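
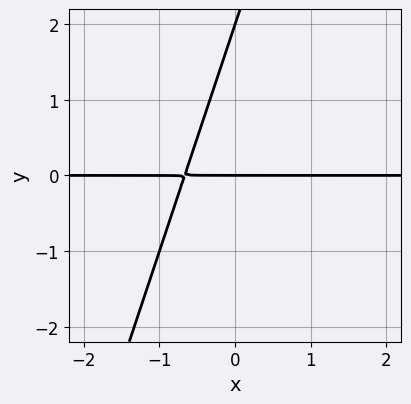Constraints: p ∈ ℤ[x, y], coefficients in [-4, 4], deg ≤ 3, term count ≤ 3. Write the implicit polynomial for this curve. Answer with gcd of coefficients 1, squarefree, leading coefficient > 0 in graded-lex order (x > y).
3*x*y - y^2 + 2*y

First, deg p = 2.
Next, from the axis intercepts and sections: the y-axis gridline crossings are at y ∈ {0, 2}; the visible x-axis segment lies entirely on the curve.
Finally, fitting integer coefficients to these (and the overall shape) gives p.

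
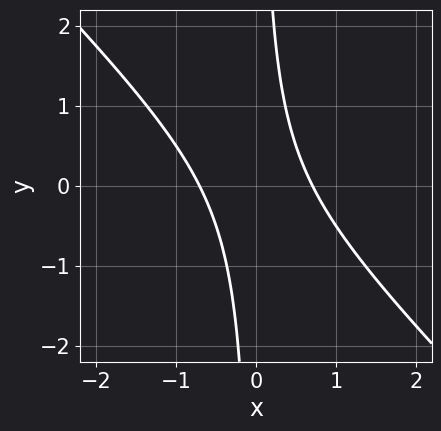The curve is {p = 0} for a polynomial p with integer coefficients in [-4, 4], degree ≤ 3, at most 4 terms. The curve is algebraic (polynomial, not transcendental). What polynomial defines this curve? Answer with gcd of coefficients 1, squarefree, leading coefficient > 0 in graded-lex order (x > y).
1. deg p = 2.
2. From the visible intercepts: it misses every integer gridline on the y-axis.
3. Matching integer coefficients to the picture gives p.

2*x^2 + 2*x*y - 1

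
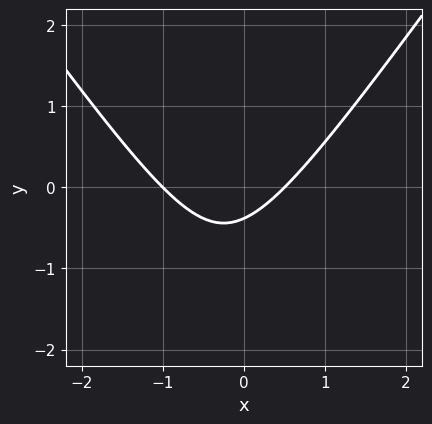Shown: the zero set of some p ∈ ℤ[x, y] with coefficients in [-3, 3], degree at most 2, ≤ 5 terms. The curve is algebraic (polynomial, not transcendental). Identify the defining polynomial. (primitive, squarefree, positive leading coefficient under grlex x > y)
First, degree: no degree-1 curve has this shape, so deg p = 2.
Next, from the visible intercepts: it crosses the x-axis at the gridline x = -1.
Finally, these observations pin down the coefficients.

2*x^2 - y^2 + x - 3*y - 1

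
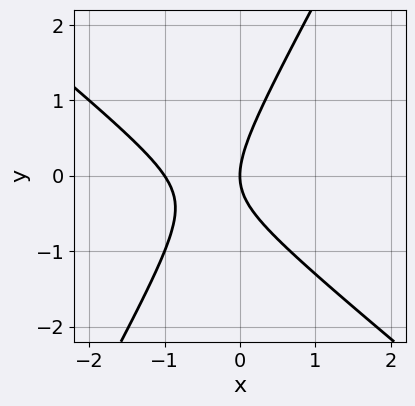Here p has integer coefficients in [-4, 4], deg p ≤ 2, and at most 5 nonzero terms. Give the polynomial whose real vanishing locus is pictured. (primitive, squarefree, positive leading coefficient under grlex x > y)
First, the degree is 2 — no degree-1 curve has this shape.
Then, from the axis intercepts and sections: one y-axis crossing is at y = 0; the x-axis gridline crossings are at x ∈ {-1, 0}.
Finally, solving for integer coefficients yields p as stated.

3*x^2 + 2*x*y - 2*y^2 + 3*x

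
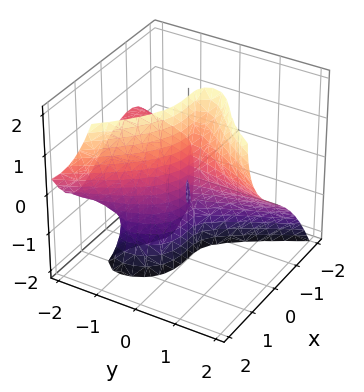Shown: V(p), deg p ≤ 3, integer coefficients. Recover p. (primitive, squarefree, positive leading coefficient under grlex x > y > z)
(a) deg p = 3. No degree-2 surface has this shape.
(b) From the axis intercepts and sections: the visible y-axis segment lies entirely on the surface; it crosses the x-axis at the gridline x = 0; every point of the z-axis in the box is on the surface.
(c) Matching integer coefficients to the picture gives p.

2*x^3 - 2*y^2*z + y*z^2 + 3*x*y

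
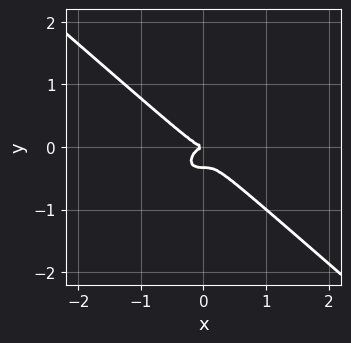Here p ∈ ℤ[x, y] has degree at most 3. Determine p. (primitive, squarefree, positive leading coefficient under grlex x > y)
1. Degree: a generic line meets the curve in up to 3 points, so deg p = 3.
2. Checking where it meets the axes: it crosses the x-axis at the gridline x = 0; it meets the y-axis at y = 0 (among the integer gridlines).
3. The integer polynomial consistent with all of this is the stated p.

2*x^3 + 3*y^3 + y^2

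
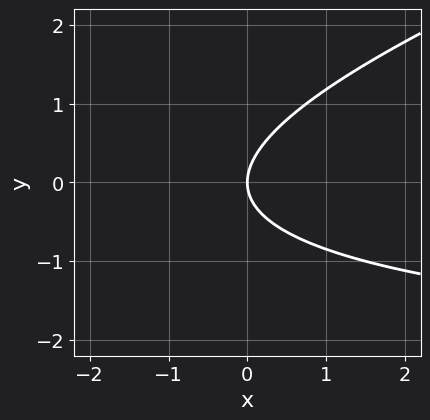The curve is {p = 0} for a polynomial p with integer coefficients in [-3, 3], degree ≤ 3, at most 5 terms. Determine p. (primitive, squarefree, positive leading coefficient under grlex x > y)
First, degree: the shape is more complex than any degree-1 curve, so deg p = 2.
Then, from the axis intercepts and sections: it crosses the x-axis at the gridline x = 0; it meets the y-axis at y = 0 (among the integer gridlines).
Finally, these observations pin down the coefficients.

x*y - 3*y^2 + 3*x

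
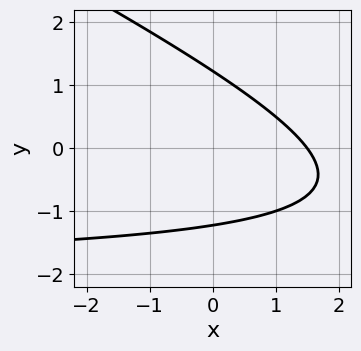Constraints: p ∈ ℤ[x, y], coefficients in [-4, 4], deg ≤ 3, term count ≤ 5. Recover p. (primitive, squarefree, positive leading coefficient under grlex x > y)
x*y + 2*y^2 + 2*x - 3

Degree: a generic line meets the curve in up to 2 points, so deg p = 2.
Solving for integer coefficients yields p as stated.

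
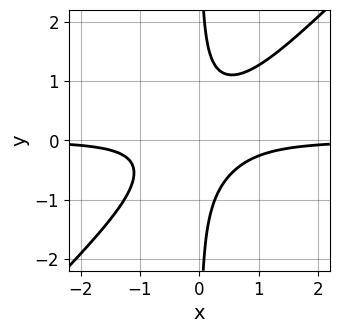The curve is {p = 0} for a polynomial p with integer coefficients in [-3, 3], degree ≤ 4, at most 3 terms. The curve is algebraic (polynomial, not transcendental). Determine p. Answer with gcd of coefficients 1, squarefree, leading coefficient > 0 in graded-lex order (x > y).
First, deg p = 3. No degree-2 curve has this shape.
Next, against the integer gridlines: it misses every integer gridline on the x-axis; no y-intercept at any integer in the box.
Finally, together with the visible shape, these determine p as stated.

3*x^2*y - 3*x*y^2 + 1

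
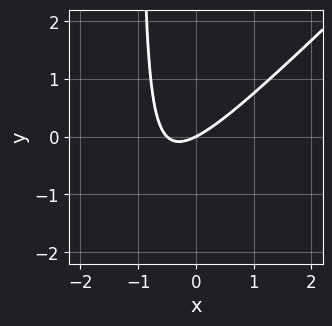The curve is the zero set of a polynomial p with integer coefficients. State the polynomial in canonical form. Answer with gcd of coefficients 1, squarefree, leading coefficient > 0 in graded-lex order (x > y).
First, the degree is 2 — the shape is more complex than any degree-1 curve.
Next, checking where it meets the axes: it crosses the y-axis at the gridline y = 0; it meets the x-axis at x = 0 (among the integer gridlines).
Finally, together with the visible shape, these determine p as stated.

2*x^2 - 2*x*y + x - 2*y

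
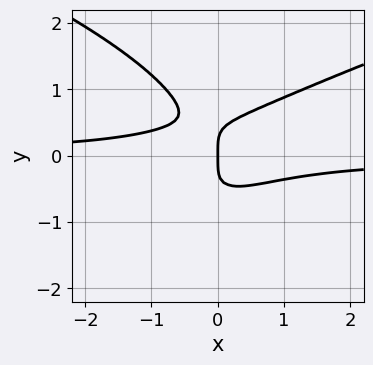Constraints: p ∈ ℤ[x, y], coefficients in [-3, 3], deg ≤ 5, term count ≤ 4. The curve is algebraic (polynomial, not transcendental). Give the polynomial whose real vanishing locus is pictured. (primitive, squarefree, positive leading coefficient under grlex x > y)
2*y^4 - 2*x^2*y + 2*x*y^2 - x

1. deg p = 4. No degree-3 curve has this shape.
2. Observable constraints: it crosses the x-axis at the gridline x = 0; it meets the y-axis at y = 0 (among the integer gridlines).
3. Solving for integer coefficients yields p as stated.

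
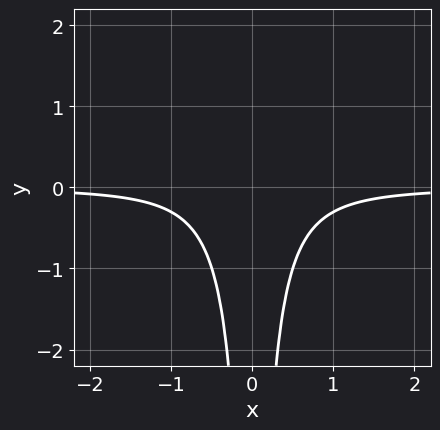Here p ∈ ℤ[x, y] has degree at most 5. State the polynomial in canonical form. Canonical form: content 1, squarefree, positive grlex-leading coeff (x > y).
1. Degree: a generic line meets the curve in up to 4 points, so deg p = 4.
2. Symmetries: it's symmetric under x → −x, forcing even powers of x.
3. Observable constraints: it misses every integer gridline on the x-axis; no y-intercept at any integer in the box.
4. Matching integer coefficients to the picture gives p.

x^2*y^2 - 3*x^2*y - 1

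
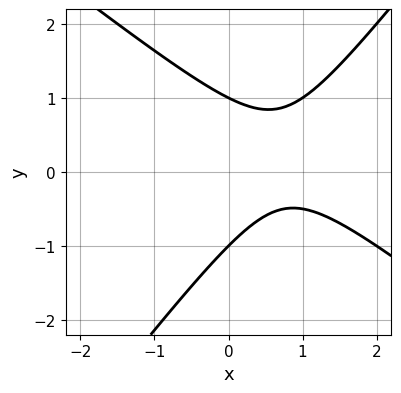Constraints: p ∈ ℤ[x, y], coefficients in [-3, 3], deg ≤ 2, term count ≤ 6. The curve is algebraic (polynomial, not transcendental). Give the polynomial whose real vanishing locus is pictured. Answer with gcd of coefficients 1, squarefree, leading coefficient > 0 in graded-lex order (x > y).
2*x^2 + x*y - 2*y^2 - 3*x + 2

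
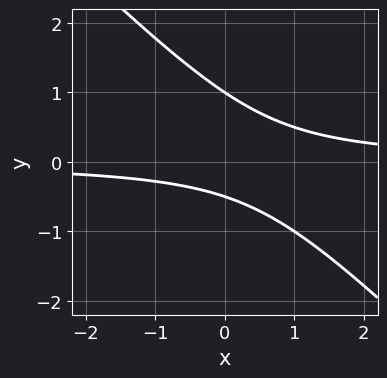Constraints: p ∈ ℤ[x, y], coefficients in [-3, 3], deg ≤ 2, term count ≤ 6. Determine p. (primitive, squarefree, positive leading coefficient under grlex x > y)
1. Degree: a generic line meets the curve in up to 2 points, so deg p = 2.
2. From the axis intercepts and sections: one y-axis crossing is at y = 1; the curve avoids every integer x-axis point in the box.
3. Assembling these constraints gives the stated polynomial.

2*x*y + 2*y^2 - y - 1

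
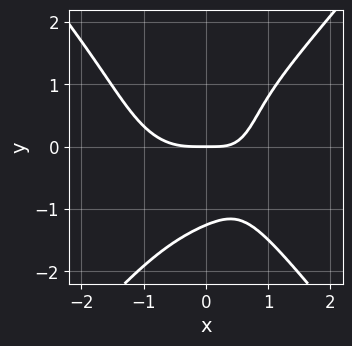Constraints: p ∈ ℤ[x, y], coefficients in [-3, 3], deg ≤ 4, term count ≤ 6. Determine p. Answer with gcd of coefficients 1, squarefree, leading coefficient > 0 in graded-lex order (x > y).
Degree: the shape is more complex than any degree-3 curve, so deg p = 4.
From the visible intercepts: it crosses the y-axis at the gridline y = 0; it crosses the x-axis at the gridline x = 0.
The integer polynomial consistent with all of this is the stated p.

2*x^4 - y^4 - 2*x^2*y + 2*x*y - 2*y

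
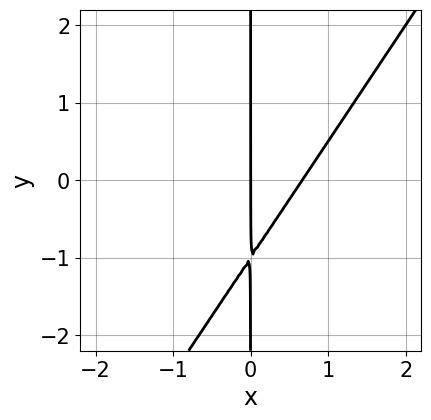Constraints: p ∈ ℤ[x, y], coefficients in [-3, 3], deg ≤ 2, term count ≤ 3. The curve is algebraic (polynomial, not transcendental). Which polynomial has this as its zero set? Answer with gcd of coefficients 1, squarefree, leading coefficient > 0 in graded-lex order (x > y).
3*x^2 - 2*x*y - 2*x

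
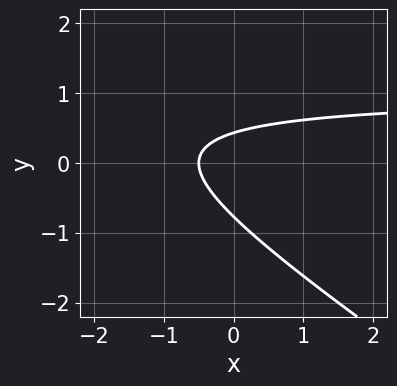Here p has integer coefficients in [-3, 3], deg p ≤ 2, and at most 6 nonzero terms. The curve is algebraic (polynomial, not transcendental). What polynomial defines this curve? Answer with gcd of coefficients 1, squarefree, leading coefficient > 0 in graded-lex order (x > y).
2*x*y + 3*y^2 - 2*x + y - 1

First, the degree is 2 — the shape is more complex than any degree-1 curve.
Finally, putting this together gives p.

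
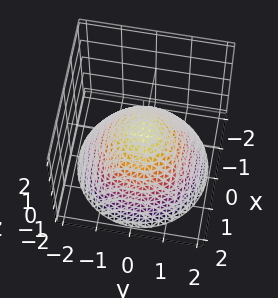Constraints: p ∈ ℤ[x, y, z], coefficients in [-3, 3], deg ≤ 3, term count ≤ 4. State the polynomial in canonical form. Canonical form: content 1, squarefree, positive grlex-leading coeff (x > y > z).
First, deg p = 2. No degree-1 surface has this shape.
Next, symmetry: the surface is invariant under rotation about z: p = q(x² + y², z).
Then, observable constraints: a circular section at z = -1 has radius between 1 and 2.
Finally, solving for integer coefficients yields p as stated.

2*x^2 + 2*y^2 + 3*z - 1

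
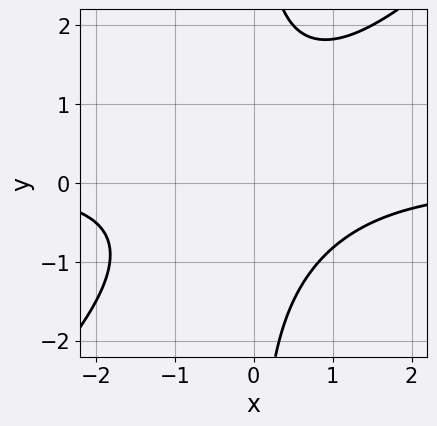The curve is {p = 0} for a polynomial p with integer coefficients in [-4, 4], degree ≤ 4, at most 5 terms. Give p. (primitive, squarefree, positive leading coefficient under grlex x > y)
2*x^2*y - 2*x*y^2 + 3

First, deg p = 3. The shape is more complex than any degree-2 curve.
Then, reading off the gridlines: the curve avoids every integer y-axis point in the box; it misses every integer gridline on the x-axis.
Finally, putting this together gives p.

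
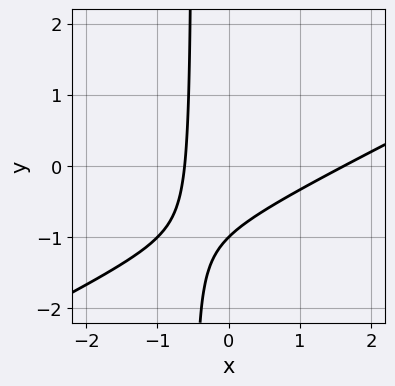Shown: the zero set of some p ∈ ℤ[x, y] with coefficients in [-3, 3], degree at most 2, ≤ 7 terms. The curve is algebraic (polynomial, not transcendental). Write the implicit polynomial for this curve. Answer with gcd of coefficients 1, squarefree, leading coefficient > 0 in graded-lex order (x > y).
x^2 - 2*x*y - x - y - 1

First, deg p = 2. The shape is more complex than any degree-1 curve.
Next, from the visible intercepts: it meets the y-axis at y = -1 (among the integer gridlines).
Finally, these observations pin down the coefficients.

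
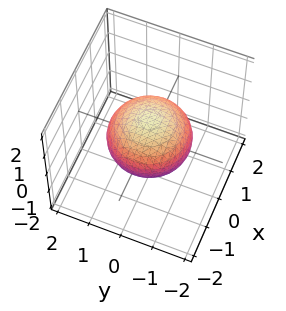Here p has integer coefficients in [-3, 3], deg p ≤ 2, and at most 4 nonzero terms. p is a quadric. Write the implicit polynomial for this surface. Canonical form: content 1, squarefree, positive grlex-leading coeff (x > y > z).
deg p = 2.
By symmetry, the z-axis is an axis of rotation, so x and y enter only as x² + y²; it's symmetric under z → −z, forcing even powers of z.
From the visible intercepts: a circular section at z = 0 has radius between 1 and 2; among the integer gridlines, it crosses the z-axis at z ∈ {-1, 1}.
Fitting integer coefficients to these (and the overall shape) gives p.

2*x^2 + 2*y^2 + 3*z^2 - 3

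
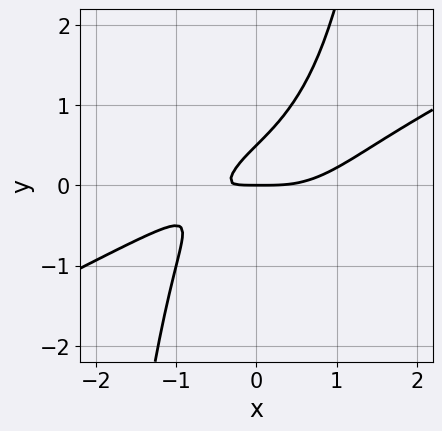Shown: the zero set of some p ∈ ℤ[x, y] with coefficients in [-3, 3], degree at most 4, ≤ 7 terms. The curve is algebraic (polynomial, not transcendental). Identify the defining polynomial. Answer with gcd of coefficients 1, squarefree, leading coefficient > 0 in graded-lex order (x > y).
x^4 - 2*x^3*y - 2*x*y + 2*y^2 - y

The degree is 4 — the shape is more complex than any degree-3 curve.
Observable constraints: it crosses the x-axis at the gridline x = 0; it crosses the y-axis at the gridline y = 0.
Solving for integer coefficients yields p as stated.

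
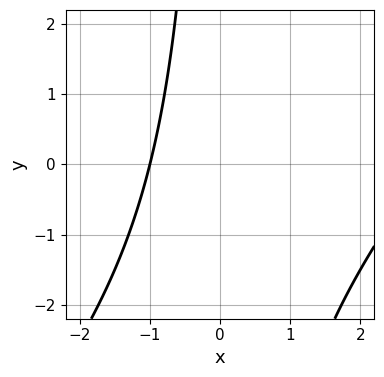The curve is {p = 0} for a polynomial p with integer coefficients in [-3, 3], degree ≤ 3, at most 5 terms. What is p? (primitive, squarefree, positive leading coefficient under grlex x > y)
x^2 - x*y - 2*x - 3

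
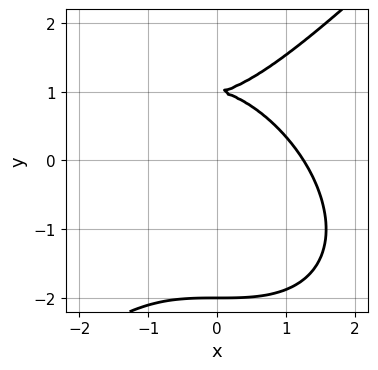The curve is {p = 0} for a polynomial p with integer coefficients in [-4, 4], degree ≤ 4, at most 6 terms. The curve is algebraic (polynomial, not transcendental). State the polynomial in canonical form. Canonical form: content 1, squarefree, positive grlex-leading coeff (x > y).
(a) Degree: the shape is more complex than any degree-2 curve, so deg p = 3.
(b) From the visible intercepts: the y-axis gridline crossings are at y ∈ {-2, 1}.
(c) Putting this together gives p.

x^3 - y^3 + 3*y - 2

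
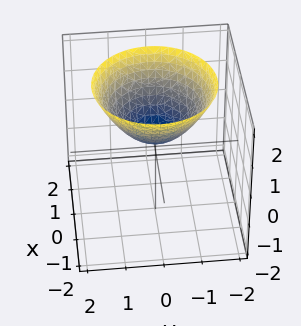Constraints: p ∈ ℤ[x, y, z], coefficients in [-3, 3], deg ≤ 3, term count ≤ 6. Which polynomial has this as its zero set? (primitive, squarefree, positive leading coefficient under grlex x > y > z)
deg p = 2. No degree-1 surface has this shape.
By symmetry, every cross-section ⟂ z is a circle, so x, y appear only via x² + y².
Against the integer gridlines: no x-intercept at any integer in the box; the surface avoids every integer y-axis point in the box.
Matching integer coefficients to the picture gives p.

2*x^2 + 2*y^2 - 3*z + 1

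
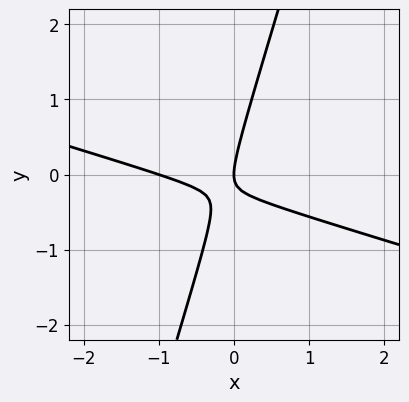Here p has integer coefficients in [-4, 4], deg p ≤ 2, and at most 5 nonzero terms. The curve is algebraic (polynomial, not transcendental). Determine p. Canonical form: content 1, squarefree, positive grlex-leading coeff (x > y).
x^2 + 3*x*y - y^2 + x

1. The degree is 2 — no degree-1 curve has this shape.
2. From the axis intercepts and sections: it meets the y-axis at y = 0 (among the integer gridlines); the x-axis gridline crossings are at x ∈ {-1, 0}.
3. These observations pin down the coefficients.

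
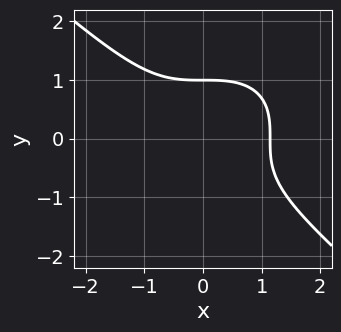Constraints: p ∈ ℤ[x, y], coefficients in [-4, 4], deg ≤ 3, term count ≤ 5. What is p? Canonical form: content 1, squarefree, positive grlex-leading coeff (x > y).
2*x^3 + 3*y^3 - 3

(a) Degree: no degree-2 curve has this shape, so deg p = 3.
(b) Reading off the gridlines: one y-axis crossing is at y = 1.
(c) These observations pin down the coefficients.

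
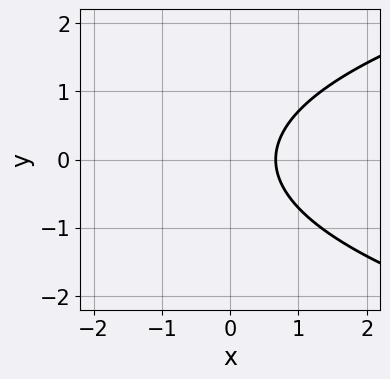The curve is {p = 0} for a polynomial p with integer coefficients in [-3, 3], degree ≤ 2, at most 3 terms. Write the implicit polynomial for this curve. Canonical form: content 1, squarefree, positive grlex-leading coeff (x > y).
2*y^2 - 3*x + 2

First, deg p = 2. The shape is more complex than any degree-1 curve.
Next, symmetries: it's symmetric under y → −y, forcing even powers of y.
Then, from the axis intercepts and sections: the curve avoids every integer y-axis point in the box.
Finally, these observations pin down the coefficients.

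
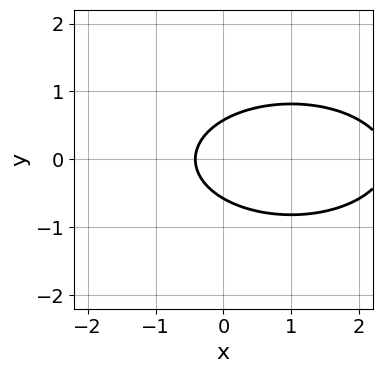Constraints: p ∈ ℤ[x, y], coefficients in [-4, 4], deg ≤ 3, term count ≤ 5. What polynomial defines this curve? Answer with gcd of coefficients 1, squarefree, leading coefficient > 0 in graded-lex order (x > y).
x^2 + 3*y^2 - 2*x - 1

1. Degree: no degree-1 curve has this shape, so deg p = 2.
2. Symmetries: mirror symmetry y ↦ −y ⇒ only even powers of y.
3. Assembling these constraints gives the stated polynomial.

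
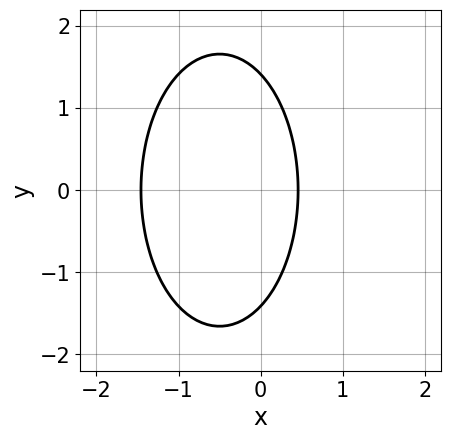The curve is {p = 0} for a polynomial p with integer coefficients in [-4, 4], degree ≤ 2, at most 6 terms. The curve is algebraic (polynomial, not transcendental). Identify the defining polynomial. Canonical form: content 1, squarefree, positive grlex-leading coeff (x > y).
3*x^2 + y^2 + 3*x - 2

(a) Degree: a generic line meets the curve in up to 2 points, so deg p = 2.
(b) Symmetries: it's symmetric under y → −y, forcing even powers of y.
(c) Solving for integer coefficients yields p as stated.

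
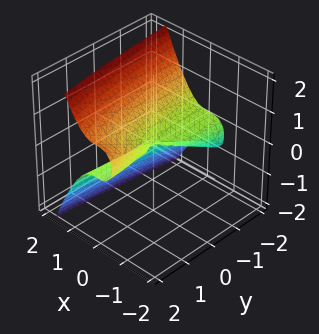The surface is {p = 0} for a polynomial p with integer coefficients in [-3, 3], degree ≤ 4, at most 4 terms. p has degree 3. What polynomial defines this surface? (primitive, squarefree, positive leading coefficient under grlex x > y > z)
3*x^3 + y*z - 2*z^2

(a) deg p = 3. The shape is more complex than any degree-2 surface.
(b) From the visible intercepts: one z-axis crossing is at z = 0; it crosses the x-axis at the gridline x = 0; every point of the y-axis in the box is on the surface.
(c) The integer polynomial consistent with all of this is the stated p.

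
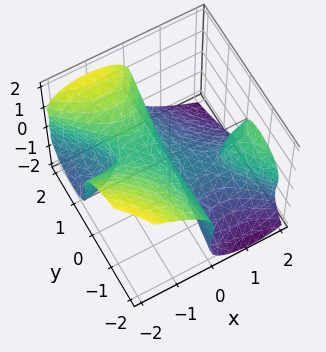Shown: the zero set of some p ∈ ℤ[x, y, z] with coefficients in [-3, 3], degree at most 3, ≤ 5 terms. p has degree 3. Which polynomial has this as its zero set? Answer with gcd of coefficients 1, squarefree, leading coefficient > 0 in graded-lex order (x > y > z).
1. Degree: the shape is more complex than any degree-2 surface, so deg p = 3.
2. Observable constraints: every point of the y-axis in the box is on the surface; it crosses the z-axis at the gridline z = 0.
3. The integer polynomial consistent with all of this is the stated p.

3*x^2*y + 3*x*y^2 - 2*y*z^2 + 3*z^3 + x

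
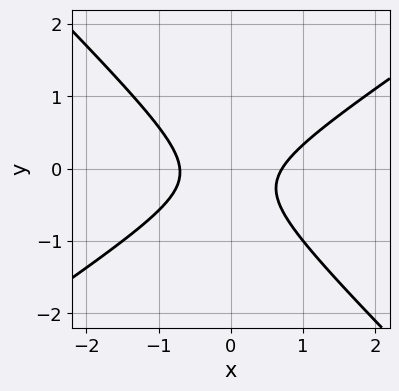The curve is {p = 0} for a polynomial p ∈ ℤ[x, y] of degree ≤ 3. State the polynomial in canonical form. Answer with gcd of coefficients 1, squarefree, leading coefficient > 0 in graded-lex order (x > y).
(a) deg p = 2. The shape is more complex than any degree-1 curve.
(b) From the visible intercepts: it misses every integer gridline on the y-axis.
(c) Together with the visible shape, these determine p as stated.

2*x^2 - x*y - 3*y^2 - y - 1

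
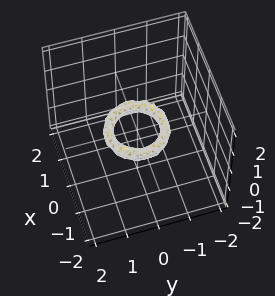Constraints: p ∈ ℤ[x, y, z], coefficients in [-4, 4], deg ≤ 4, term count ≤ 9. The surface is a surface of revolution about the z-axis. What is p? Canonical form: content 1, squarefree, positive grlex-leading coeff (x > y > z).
(a) Degree: no degree-3 surface has this shape, so deg p = 4.
(b) By symmetry, the surface is invariant under rotation about z: p = q(x² + y², z).
(c) Against the integer gridlines: among the integer gridlines, it crosses the x-axis at x ∈ {-1, 1}; the surface avoids every integer z-axis point in the box; a circular section at z = 0 has radius between 0 and 1.
(d) Solving for integer coefficients yields p as stated. Check: (0, -1, 0) on the y-axis lies on the surface, and p(0, -1, 0) = 0. ✓

2*x^4 + 4*x^2*y^2 + 2*y^4 - 3*x^2 - 3*y^2 + 2*z^2 + 1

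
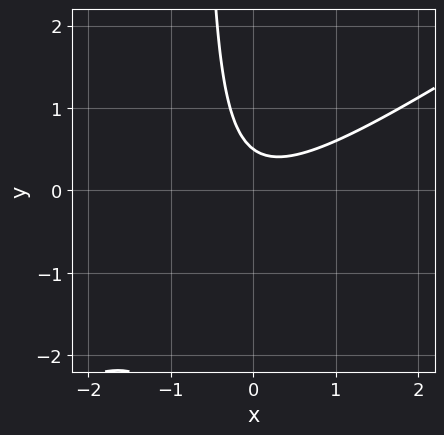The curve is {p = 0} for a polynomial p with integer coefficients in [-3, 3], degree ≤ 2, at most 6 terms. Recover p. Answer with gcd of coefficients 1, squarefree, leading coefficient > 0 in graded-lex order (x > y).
deg p = 2.
Observable constraints: no x-intercept at any integer in the box.
Assembling these constraints gives the stated polynomial.

2*x^2 - 3*x*y - 2*y + 1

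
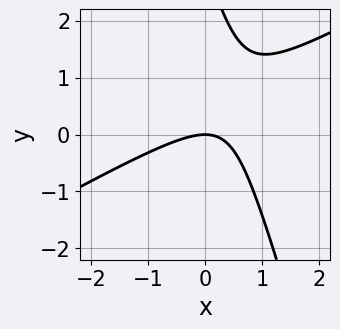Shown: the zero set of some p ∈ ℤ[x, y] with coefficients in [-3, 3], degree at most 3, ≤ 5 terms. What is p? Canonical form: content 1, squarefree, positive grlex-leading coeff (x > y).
2*x^2 - 3*x*y - y^2 + 3*y

deg p = 2. No degree-1 curve has this shape.
Reading off the gridlines: one y-axis crossing is at y = 0; it meets the x-axis at x = 0 (among the integer gridlines).
The integer polynomial consistent with all of this is the stated p.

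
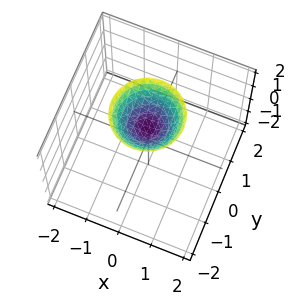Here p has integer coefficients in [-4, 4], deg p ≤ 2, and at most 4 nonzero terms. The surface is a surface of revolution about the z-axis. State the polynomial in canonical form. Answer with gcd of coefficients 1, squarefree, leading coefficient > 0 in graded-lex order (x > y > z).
Degree: a generic line meets the surface in up to 2 points, so deg p = 2.
Symmetry: the z-axis is an axis of rotation, so x and y enter only as x² + y².
From the axis intercepts and sections: no y-intercept at any integer in the box; it meets the z-axis at z = 1 (among the integer gridlines); a circular section at z = 2 has radius exactly 1.
Assembling these constraints gives the stated polynomial.

x^2 + y^2 - z + 1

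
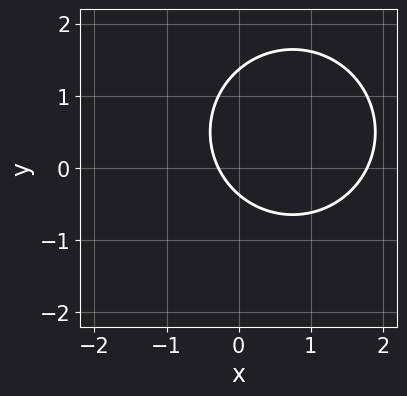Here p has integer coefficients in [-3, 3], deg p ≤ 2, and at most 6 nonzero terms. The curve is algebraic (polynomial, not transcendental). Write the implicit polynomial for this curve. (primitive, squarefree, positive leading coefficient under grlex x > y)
2*x^2 + 2*y^2 - 3*x - 2*y - 1

(a) Degree: no degree-1 curve has this shape, so deg p = 2.
(b) The integer polynomial consistent with all of this is the stated p.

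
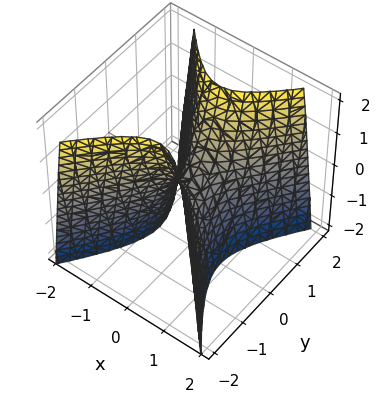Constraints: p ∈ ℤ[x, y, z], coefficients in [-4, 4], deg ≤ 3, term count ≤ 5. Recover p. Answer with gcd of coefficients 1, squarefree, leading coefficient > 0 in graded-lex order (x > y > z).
3*x^2 - 2*y^2 + z

(a) Degree: a saddle surface; a quadric, so deg p = 2.
(b) Symmetries: mirror symmetry x ↦ −x ⇒ only even powers of x; it's symmetric under y → −y, forcing even powers of y.
(c) Reading off the gridlines: it crosses the y-axis at the gridline y = 0; it crosses the x-axis at the gridline x = 0; it crosses the z-axis at the gridline z = 0.
(d) Assembling these constraints gives the stated polynomial.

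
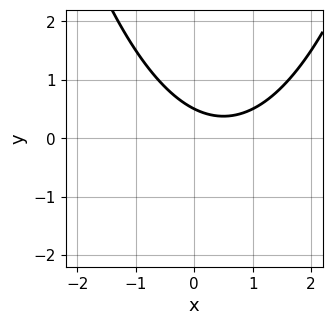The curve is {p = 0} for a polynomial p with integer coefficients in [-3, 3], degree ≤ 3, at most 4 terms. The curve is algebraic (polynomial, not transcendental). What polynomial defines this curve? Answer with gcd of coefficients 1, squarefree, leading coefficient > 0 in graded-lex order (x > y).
x^2 - x - 2*y + 1

1. Degree: the shape is more complex than any degree-1 curve, so deg p = 2.
2. Checking where it meets the axes: no x-intercept at any integer in the box.
3. These observations pin down the coefficients.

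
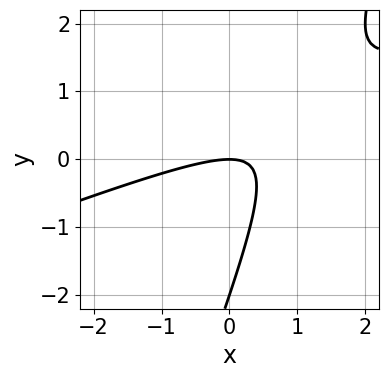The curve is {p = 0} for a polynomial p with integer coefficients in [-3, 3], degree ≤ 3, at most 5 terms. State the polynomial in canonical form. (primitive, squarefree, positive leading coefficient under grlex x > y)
x^2 - 3*x*y + y^2 + 2*y

1. Degree: no degree-1 curve has this shape, so deg p = 2.
2. Observable constraints: the y-axis gridline crossings are at y ∈ {-2, 0}; it meets the x-axis at x = 0 (among the integer gridlines).
3. Solving for integer coefficients yields p as stated.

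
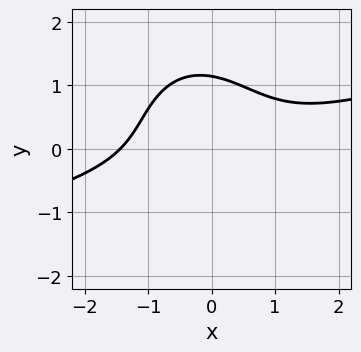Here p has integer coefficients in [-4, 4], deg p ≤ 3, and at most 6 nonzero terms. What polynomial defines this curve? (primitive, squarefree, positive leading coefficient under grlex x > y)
x^3 - 3*x^2*y - x*y^2 - 2*y^3 + 3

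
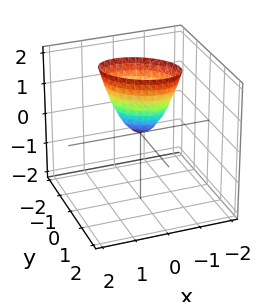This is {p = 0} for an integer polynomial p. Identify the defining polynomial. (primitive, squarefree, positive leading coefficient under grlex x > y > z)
Degree: a generic line meets the surface in up to 2 points, so deg p = 2.
Checking where it meets the axes: one y-axis crossing is at y = 0; it crosses the x-axis at the gridline x = 0; one z-axis crossing is at z = 0.
Matching integer coefficients to the picture gives p.

2*x^2 + 2*x*y + 3*y^2 - z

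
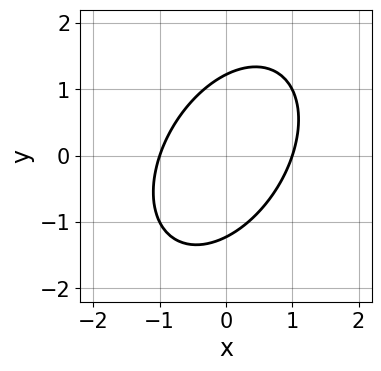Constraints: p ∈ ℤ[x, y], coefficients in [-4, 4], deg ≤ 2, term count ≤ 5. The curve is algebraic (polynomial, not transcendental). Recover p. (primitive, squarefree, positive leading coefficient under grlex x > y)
3*x^2 - 2*x*y + 2*y^2 - 3

Degree: the shape is more complex than any degree-1 curve, so deg p = 2.
Reading off the gridlines: the x-axis gridline crossings are at x ∈ {-1, 1}.
Together with the visible shape, these determine p as stated.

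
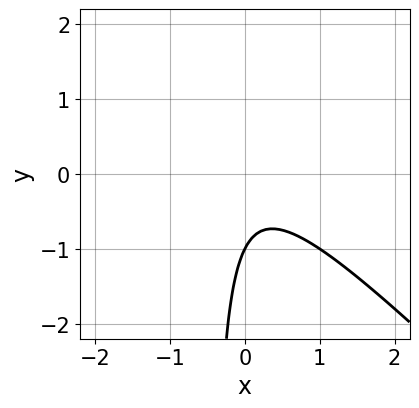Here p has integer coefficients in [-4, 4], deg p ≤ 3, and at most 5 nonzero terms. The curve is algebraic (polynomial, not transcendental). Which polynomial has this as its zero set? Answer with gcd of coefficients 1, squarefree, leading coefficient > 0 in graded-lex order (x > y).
(a) The degree is 2 — a generic line meets the curve in up to 2 points.
(b) Observable constraints: one y-axis crossing is at y = -1; no x-intercept at any integer in the box.
(c) Fitting integer coefficients to these (and the overall shape) gives p.

2*x^2 + 2*x*y + y + 1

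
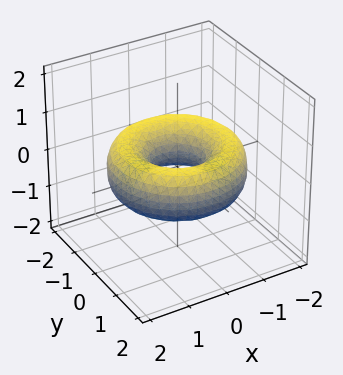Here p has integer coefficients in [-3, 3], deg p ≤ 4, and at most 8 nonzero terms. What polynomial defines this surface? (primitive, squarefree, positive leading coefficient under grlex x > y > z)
x^4 + 2*x^2*y^2 + y^4 - 3*x^2 - 3*y^2 + 3*z^2 + 1

deg p = 4. No degree-3 surface has this shape.
By symmetry, the z-axis is an axis of rotation, so x and y enter only as x² + y².
From the visible intercepts: it misses every integer gridline on the z-axis; a circular section at z = 0 has radius between 0 and 1.
Together with the visible shape, these determine p as stated.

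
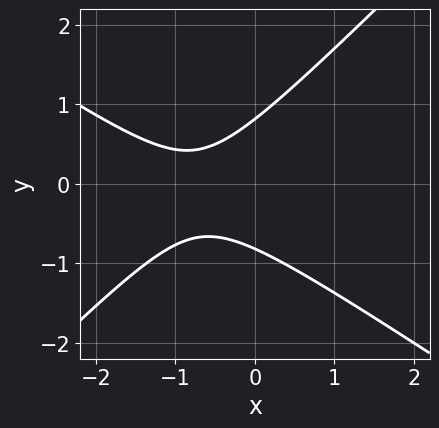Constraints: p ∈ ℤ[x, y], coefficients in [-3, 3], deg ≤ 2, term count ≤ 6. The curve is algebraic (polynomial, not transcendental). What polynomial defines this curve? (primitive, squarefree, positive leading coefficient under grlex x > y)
2*x^2 + x*y - 3*y^2 + 3*x + 2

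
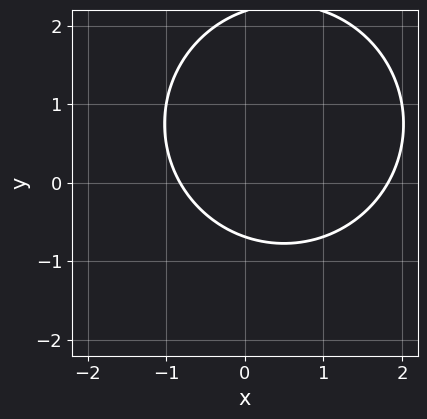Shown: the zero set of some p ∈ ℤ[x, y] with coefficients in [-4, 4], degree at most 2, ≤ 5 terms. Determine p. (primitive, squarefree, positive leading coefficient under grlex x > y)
2*x^2 + 2*y^2 - 2*x - 3*y - 3

1. The degree is 2 — no degree-1 curve has this shape.
2. Putting this together gives p.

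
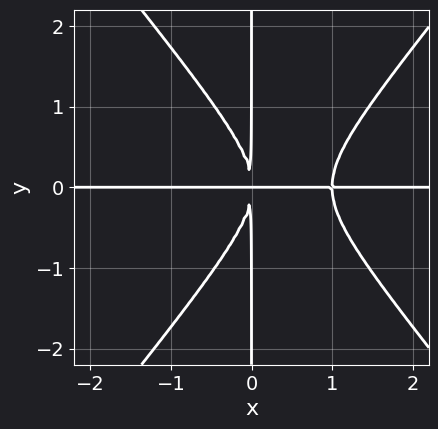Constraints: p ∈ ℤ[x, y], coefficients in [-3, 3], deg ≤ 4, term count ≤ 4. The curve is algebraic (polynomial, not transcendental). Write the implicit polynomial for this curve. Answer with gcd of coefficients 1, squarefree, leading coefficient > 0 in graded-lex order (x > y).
3*x^3*y - 2*x*y^3 - 3*x^2*y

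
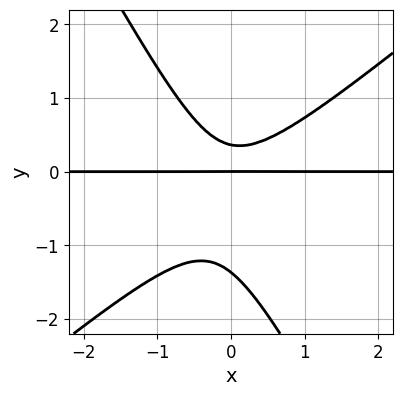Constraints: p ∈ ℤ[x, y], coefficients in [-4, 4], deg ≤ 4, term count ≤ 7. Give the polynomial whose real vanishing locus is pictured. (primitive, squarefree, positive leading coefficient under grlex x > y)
deg p = 3. No degree-2 curve has this shape.
Observable constraints: it crosses the y-axis at the gridline y = 0; the visible x-axis segment lies entirely on the curve.
Solving for integer coefficients yields p as stated.

3*x^2*y - 2*x*y^2 - 2*y^3 - 2*y^2 + y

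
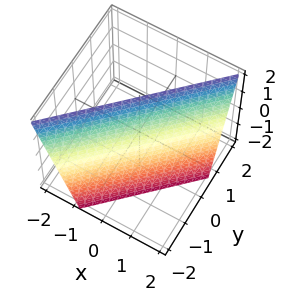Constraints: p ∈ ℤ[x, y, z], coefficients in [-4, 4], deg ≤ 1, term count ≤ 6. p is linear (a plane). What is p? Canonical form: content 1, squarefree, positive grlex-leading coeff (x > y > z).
3*x - 3*y + z - 2

First, the degree is 1 — the surface is flat (a plane).
Then, from the visible intercepts: it meets the z-axis at z = 2 (among the integer gridlines).
Finally, these observations pin down the coefficients.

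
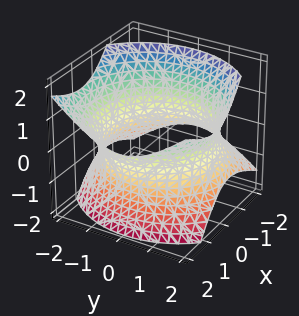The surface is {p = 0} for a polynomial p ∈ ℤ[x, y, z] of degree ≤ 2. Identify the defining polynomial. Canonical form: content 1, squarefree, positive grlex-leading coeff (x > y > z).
x^2 - x*z + y^2 - z^2 - 3

1. deg p = 2. No degree-1 surface has this shape.
2. From the axis intercepts and sections: it misses every integer gridline on the z-axis.
3. Matching integer coefficients to the picture gives p.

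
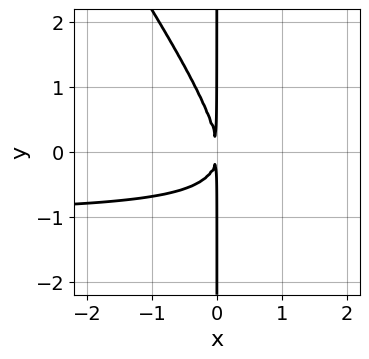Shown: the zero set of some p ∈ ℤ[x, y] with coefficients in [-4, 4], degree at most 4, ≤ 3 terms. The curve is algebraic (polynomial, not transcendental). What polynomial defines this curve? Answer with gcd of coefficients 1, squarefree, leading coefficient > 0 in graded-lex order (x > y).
3*x^2*y + 2*x*y^2 + 3*x^2

1. The degree is 3 — the shape is more complex than any degree-2 curve.
2. From the axis intercepts and sections: every point of the y-axis in the box is on the curve.
3. Matching integer coefficients to the picture gives p.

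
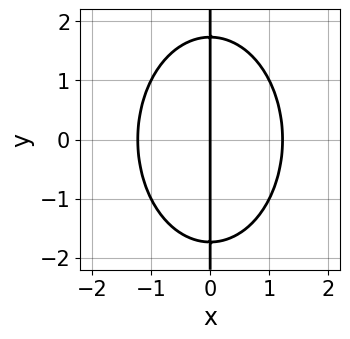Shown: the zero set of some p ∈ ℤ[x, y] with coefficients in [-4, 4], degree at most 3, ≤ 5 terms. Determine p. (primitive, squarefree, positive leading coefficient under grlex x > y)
(a) deg p = 3. The shape is more complex than any degree-2 curve.
(b) Symmetries: it's symmetric under y → −y, forcing even powers of y.
(c) From the axis intercepts and sections: the visible y-axis segment lies entirely on the curve; it meets the x-axis at x = 0 (among the integer gridlines).
(d) Assembling these constraints gives the stated polynomial.

2*x^3 + x*y^2 - 3*x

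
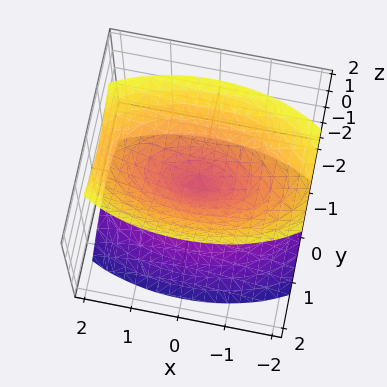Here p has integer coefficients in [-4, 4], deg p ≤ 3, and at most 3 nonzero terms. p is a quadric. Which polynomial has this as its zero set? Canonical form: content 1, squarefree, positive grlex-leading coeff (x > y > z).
I count 2 distinct pieces. Treating them together as one polynomial.
Degree: a double cone through the origin; a quadric, so deg p = 2.
Symmetries: mirror symmetry z ↦ −z ⇒ only even powers of z; mirror symmetry y ↦ −y ⇒ only even powers of y; mirror symmetry x ↦ −x ⇒ only even powers of x.
Reading off the gridlines: it crosses the y-axis at the gridline y = 0; it meets the z-axis at z = 0 (among the integer gridlines); it crosses the x-axis at the gridline x = 0.
These observations pin down the coefficients.

x^2 + 3*y^2 - 2*z^2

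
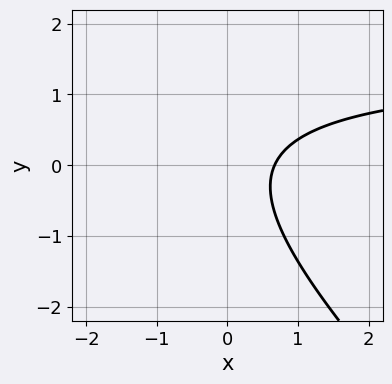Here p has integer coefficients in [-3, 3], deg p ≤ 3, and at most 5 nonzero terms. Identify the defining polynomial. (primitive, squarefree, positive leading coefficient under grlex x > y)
2*x*y + 2*y^2 - 3*x + 2

1. Degree: the shape is more complex than any degree-1 curve, so deg p = 2.
2. Against the integer gridlines: it misses every integer gridline on the y-axis.
3. Together with the visible shape, these determine p as stated.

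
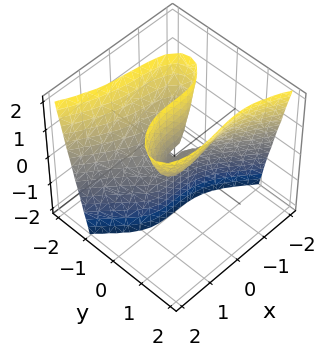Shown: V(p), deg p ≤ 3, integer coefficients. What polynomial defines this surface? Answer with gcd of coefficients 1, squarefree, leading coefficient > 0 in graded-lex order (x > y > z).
(a) The degree is 3 — no degree-2 surface has this shape.
(b) Against the integer gridlines: one x-axis crossing is at x = 0; one y-axis crossing is at y = 0; the visible z-axis segment lies entirely on the surface.
(c) The integer polynomial consistent with all of this is the stated p.

x^3 + 3*y^3 - x*y - 3*y*z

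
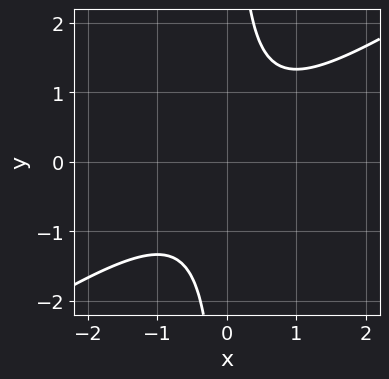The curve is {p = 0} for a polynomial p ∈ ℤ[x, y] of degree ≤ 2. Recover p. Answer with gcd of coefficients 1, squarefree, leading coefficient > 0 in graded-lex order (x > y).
2*x^2 - 3*x*y + 2

Degree: a generic line meets the curve in up to 2 points, so deg p = 2.
Against the integer gridlines: no y-intercept at any integer in the box; it misses every integer gridline on the x-axis.
Matching integer coefficients to the picture gives p.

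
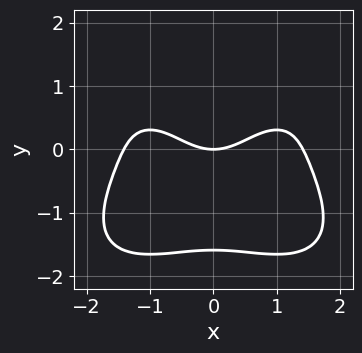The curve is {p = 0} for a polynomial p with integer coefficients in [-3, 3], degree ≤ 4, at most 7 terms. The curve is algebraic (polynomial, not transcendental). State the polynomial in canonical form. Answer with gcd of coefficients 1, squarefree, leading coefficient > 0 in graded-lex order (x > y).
x^4 + 2*y^4 + 2*y^3 - 2*x^2 + 3*y

deg p = 4. A generic line meets the curve in up to 4 points.
Symmetries: mirror symmetry x ↦ −x ⇒ only even powers of x.
Checking where it meets the axes: it meets the y-axis at y = 0 (among the integer gridlines); one x-axis crossing is at x = 0.
Assembling these constraints gives the stated polynomial.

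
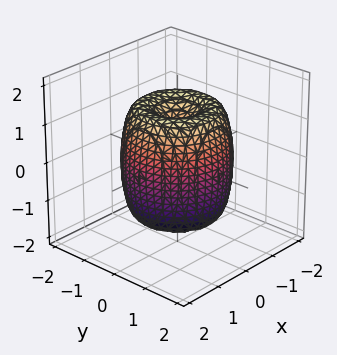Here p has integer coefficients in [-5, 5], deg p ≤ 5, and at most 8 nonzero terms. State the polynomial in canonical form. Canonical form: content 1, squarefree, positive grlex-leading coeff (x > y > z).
2*x^4 + 4*x^2*y^2 + 2*y^4 - 3*x^2 - 3*y^2 + z^2 - 1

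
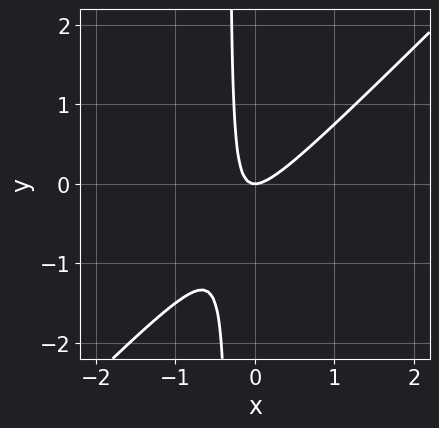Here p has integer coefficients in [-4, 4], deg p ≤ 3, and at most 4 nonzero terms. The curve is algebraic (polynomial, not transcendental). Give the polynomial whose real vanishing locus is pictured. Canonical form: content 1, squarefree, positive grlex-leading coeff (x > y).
(a) Degree: a generic line meets the curve in up to 2 points, so deg p = 2.
(b) From the visible intercepts: it meets the x-axis at x = 0 (among the integer gridlines); it meets the y-axis at y = 0 (among the integer gridlines).
(c) Matching integer coefficients to the picture gives p.

3*x^2 - 3*x*y - y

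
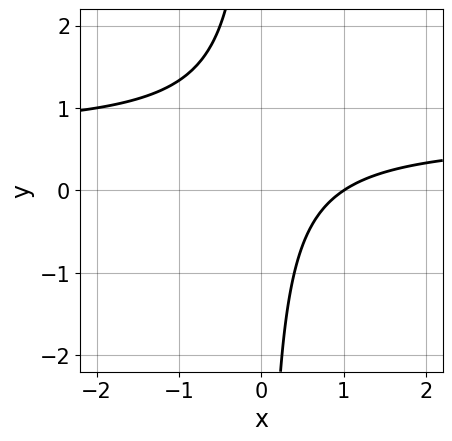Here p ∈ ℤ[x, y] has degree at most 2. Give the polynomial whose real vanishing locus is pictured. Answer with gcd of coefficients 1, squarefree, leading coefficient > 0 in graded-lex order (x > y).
3*x*y - 2*x + 2

First, deg p = 2. The shape is more complex than any degree-1 curve.
Next, from the visible intercepts: no y-intercept at any integer in the box; one x-axis crossing is at x = 1.
Finally, assembling these constraints gives the stated polynomial.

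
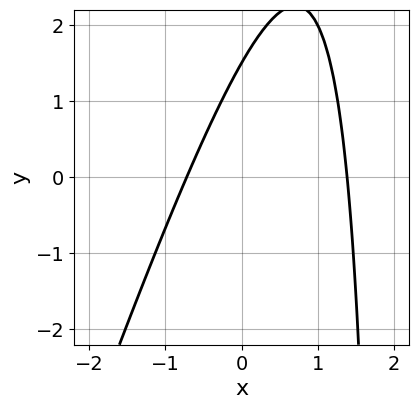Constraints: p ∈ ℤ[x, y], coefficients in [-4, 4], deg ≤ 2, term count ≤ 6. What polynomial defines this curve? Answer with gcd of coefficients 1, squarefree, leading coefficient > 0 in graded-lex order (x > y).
3*x^2 - x*y - 2*x + 2*y - 3

(a) deg p = 2. No degree-1 curve has this shape.
(b) The integer polynomial consistent with all of this is the stated p.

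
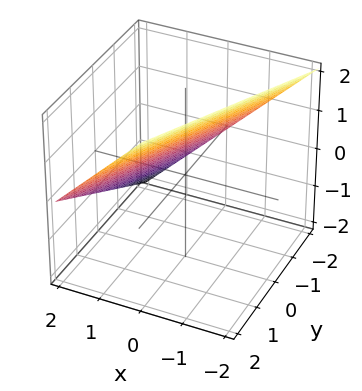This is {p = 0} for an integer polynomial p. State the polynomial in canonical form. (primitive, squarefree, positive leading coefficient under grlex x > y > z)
2*x - y + 2*z - 2

First, deg p = 1. Every cross-section is a straight line — this is a plane.
Next, from the visible intercepts: it meets the z-axis at z = 1 (among the integer gridlines); it meets the y-axis at y = -2 (among the integer gridlines).
Finally, assembling these constraints gives the stated polynomial. Check: (1, 0, 0) on the x-axis lies on the surface, and p(1, 0, 0) = 0. ✓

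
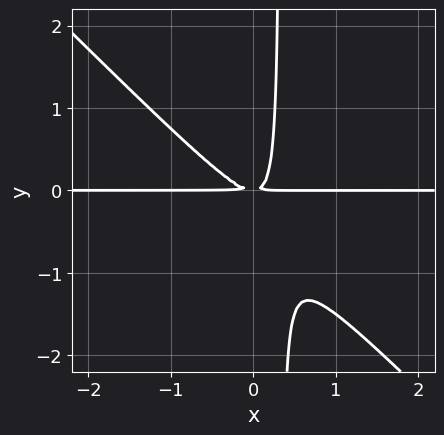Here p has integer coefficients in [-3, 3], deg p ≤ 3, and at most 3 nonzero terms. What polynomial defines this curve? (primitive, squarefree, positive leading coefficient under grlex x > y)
(a) deg p = 3. A generic line meets the curve in up to 3 points.
(b) From the visible intercepts: every point of the x-axis in the box is on the curve.
(c) The integer polynomial consistent with all of this is the stated p.

3*x^2*y + 3*x*y^2 - y^2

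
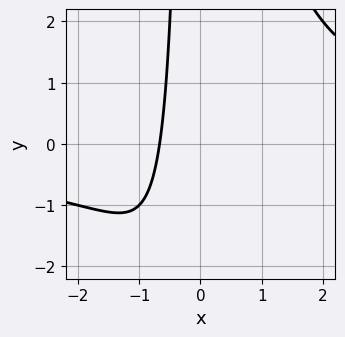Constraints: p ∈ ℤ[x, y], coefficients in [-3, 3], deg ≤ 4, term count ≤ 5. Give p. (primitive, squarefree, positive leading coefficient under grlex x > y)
x^2*y - 3*x - 2

First, the degree is 3 — the shape is more complex than any degree-2 curve.
Next, from the axis intercepts and sections: no y-intercept at any integer in the box.
Finally, fitting integer coefficients to these (and the overall shape) gives p.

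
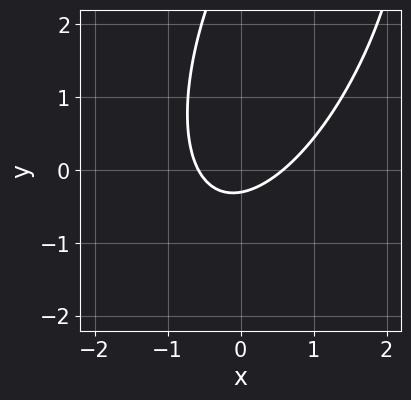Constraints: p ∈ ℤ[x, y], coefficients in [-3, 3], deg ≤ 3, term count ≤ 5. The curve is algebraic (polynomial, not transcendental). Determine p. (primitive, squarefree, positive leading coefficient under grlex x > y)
Degree: a generic line meets the curve in up to 2 points, so deg p = 2.
Putting this together gives p.

3*x^2 - 2*x*y + y^2 - 3*y - 1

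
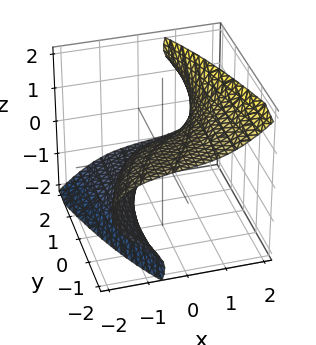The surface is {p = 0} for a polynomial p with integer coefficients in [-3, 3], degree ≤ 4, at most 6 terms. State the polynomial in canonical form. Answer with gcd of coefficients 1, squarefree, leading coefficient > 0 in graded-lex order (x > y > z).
x^3 + 2*x*z^2 + 2*y*z^2 - 2*z^3 - 3*y

1. The degree is 3 — a generic line meets the surface in up to 3 points.
2. Observable constraints: one x-axis crossing is at x = 0; it meets the z-axis at z = 0 (among the integer gridlines).
3. Putting this together gives p.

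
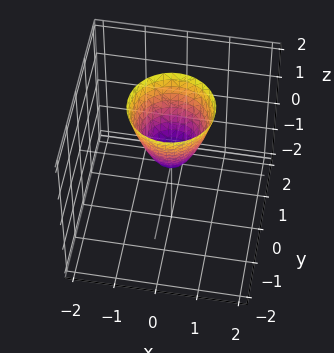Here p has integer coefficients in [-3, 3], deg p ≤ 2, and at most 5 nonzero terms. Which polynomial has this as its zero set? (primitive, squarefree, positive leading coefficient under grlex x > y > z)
2*x^2 + 2*y^2 - z

(a) Degree: a paraboloid; a quadric, so deg p = 2.
(b) Symmetries: the surface is invariant under rotation about z: p = q(x² + y², z).
(c) From the axis intercepts and sections: it meets the x-axis at x = 0 (among the integer gridlines); one y-axis crossing is at y = 0; a circular section at z = 2 has radius exactly 1; it crosses the z-axis at the gridline z = 0.
(d) Assembling these constraints gives the stated polynomial.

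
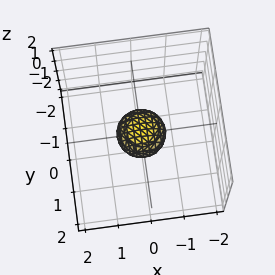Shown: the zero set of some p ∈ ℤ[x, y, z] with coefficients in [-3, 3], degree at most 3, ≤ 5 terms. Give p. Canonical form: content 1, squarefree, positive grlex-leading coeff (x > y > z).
2*x^2 + 2*y^2 + 3*z^2 - 1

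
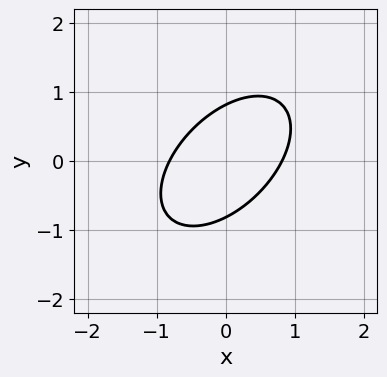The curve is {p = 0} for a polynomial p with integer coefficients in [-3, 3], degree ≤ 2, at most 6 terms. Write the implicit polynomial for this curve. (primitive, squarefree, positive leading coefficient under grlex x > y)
First, the degree is 2 — a generic line meets the curve in up to 2 points.
Finally, matching integer coefficients to the picture gives p.

3*x^2 - 3*x*y + 3*y^2 - 2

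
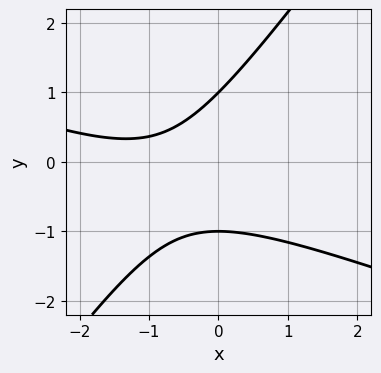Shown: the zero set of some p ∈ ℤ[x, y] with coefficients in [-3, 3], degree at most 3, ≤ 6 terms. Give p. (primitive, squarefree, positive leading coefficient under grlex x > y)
x^2 + 2*x*y - 2*y^2 + 2*x + 2

(a) deg p = 2. A generic line meets the curve in up to 2 points.
(b) From the axis intercepts and sections: no x-intercept at any integer in the box; among the integer gridlines, it crosses the y-axis at y ∈ {-1, 1}.
(c) Solving for integer coefficients yields p as stated.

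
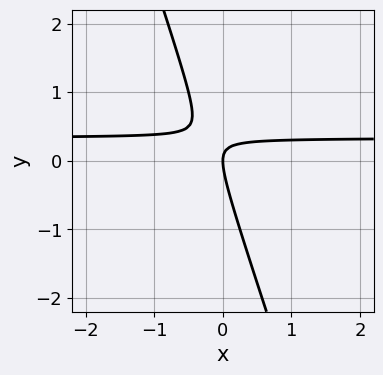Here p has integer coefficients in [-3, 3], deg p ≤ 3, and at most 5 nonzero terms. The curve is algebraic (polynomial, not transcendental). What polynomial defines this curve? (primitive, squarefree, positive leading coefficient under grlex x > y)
deg p = 2.
Observable constraints: it meets the y-axis at y = 0 (among the integer gridlines); it meets the x-axis at x = 0 (among the integer gridlines).
Fitting integer coefficients to these (and the overall shape) gives p.

3*x*y + y^2 - x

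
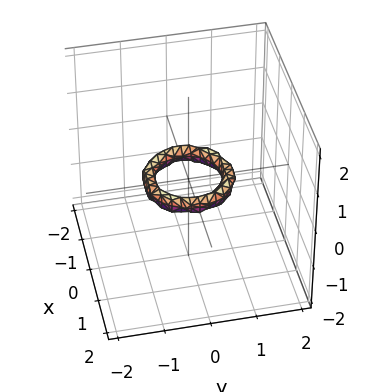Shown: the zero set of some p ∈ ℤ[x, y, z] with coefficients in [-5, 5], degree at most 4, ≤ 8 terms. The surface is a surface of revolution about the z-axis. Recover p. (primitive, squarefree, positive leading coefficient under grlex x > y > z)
First, deg p = 4. No degree-3 surface has this shape.
Next, symmetries: the surface is invariant under rotation about z: p = q(x² + y², z).
Next, reading off the gridlines: it misses every integer gridline on the z-axis; among the integer gridlines, it crosses the x-axis at x ∈ {-1, 1}; a circular section at z = 0 has radius between 0 and 1; the y-axis gridline crossings are at y ∈ {-1, 1}.
Finally, the integer polynomial consistent with all of this is the stated p.

2*x^4 + 4*x^2*y^2 + 2*y^4 - 3*x^2 - 3*y^2 + 3*z^2 + 1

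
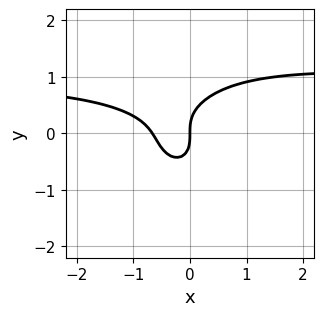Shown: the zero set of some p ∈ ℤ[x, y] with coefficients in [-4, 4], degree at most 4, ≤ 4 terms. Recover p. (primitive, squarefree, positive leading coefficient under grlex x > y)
Degree: no degree-2 curve has this shape, so deg p = 3.
From the axis intercepts and sections: it crosses the x-axis at the gridline x = 0; it meets the y-axis at y = 0 (among the integer gridlines).
Matching integer coefficients to the picture gives p.

3*x^2*y + 3*y^3 - 3*x^2 - 2*x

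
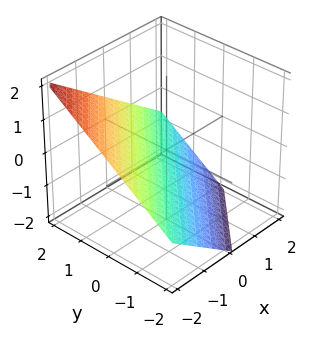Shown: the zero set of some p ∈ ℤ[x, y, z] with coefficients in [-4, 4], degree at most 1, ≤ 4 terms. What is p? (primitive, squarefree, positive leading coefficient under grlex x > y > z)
2*x - 2*y + 3*z + 2

deg p = 1.
Against the integer gridlines: it crosses the y-axis at the gridline y = 1; it crosses the x-axis at the gridline x = -1.
Fitting integer coefficients to these (and the overall shape) gives p.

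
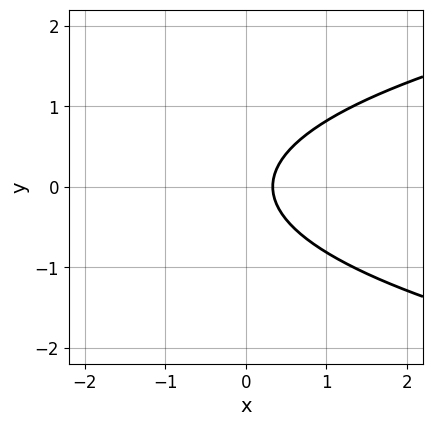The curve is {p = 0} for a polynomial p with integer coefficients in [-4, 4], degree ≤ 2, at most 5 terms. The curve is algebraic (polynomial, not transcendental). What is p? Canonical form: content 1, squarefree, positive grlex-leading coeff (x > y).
3*y^2 - 3*x + 1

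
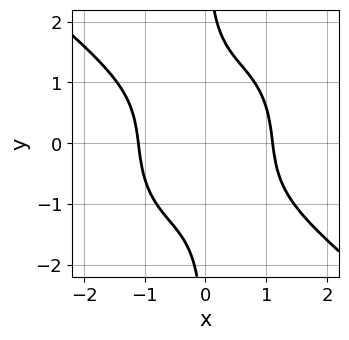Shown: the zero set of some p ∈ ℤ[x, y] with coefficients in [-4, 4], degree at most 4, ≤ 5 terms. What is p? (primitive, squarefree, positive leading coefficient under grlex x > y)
First, degree: a generic line meets the curve in up to 4 points, so deg p = 4.
Next, reading off the gridlines: no y-intercept at any integer in the box.
Finally, together with the visible shape, these determine p as stated.

2*x^4 + x^3*y + 2*x*y^3 - 3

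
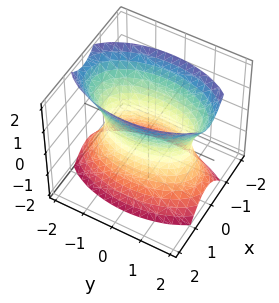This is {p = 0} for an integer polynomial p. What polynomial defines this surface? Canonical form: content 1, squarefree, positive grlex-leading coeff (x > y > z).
3*x^2 + y^2 - z^2 - 2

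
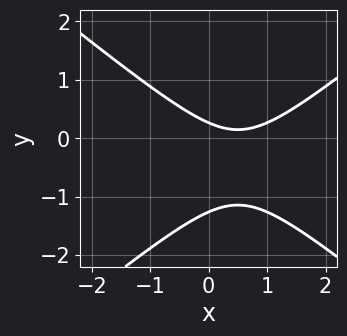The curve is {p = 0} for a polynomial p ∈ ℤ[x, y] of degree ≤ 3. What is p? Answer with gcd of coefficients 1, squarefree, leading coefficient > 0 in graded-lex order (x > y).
1. deg p = 2. No degree-1 curve has this shape.
2. Checking where it meets the axes: no x-intercept at any integer in the box.
3. Putting this together gives p.

2*x^2 - 3*y^2 - 2*x - 3*y + 1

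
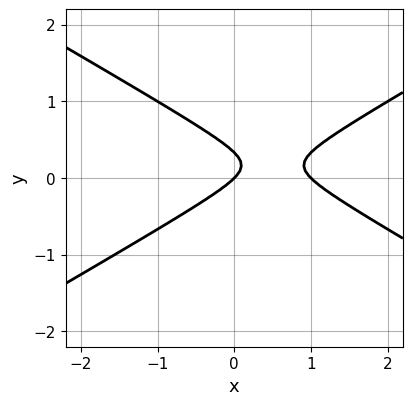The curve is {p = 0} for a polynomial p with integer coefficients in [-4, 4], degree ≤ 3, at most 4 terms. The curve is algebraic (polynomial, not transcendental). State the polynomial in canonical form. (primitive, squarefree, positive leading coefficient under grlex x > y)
(a) deg p = 2. The shape is more complex than any degree-1 curve.
(b) From the visible intercepts: among the integer gridlines, it crosses the x-axis at x ∈ {0, 1}; one y-axis crossing is at y = 0.
(c) Putting this together gives p.

x^2 - 3*y^2 - x + y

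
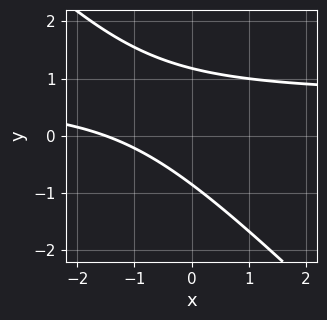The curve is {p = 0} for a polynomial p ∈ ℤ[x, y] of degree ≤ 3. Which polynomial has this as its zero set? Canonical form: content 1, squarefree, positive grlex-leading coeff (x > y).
3*x*y + 3*y^2 - 2*x - y - 3

(a) The degree is 2 — no degree-1 curve has this shape.
(b) Matching integer coefficients to the picture gives p.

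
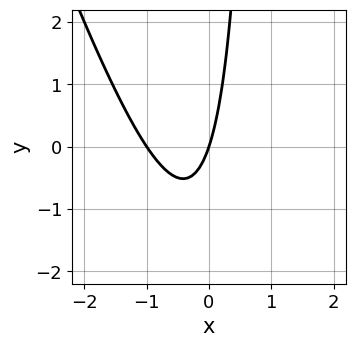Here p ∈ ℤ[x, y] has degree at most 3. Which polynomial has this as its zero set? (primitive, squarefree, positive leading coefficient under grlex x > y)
First, the degree is 2 — no degree-1 curve has this shape.
Next, from the axis intercepts and sections: the x-axis gridline crossings are at x ∈ {-1, 0}; one y-axis crossing is at y = 0.
Finally, putting this together gives p.

3*x^2 + x*y + 3*x - y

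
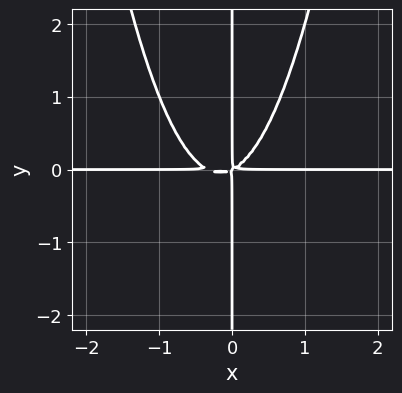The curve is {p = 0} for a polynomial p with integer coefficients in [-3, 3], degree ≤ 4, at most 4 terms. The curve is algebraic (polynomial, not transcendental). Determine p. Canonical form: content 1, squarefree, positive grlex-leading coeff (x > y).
First, deg p = 4.
Next, checking where it meets the axes: the visible x-axis segment lies entirely on the curve; the visible y-axis segment lies entirely on the curve.
Finally, assembling these constraints gives the stated polynomial.

3*x^3*y + x^2*y - 2*x*y^2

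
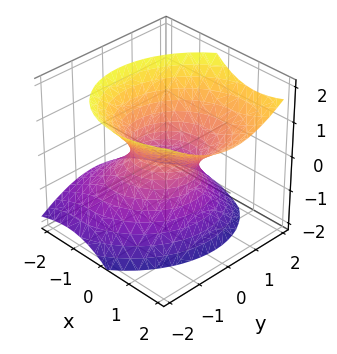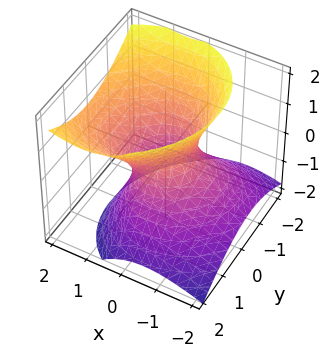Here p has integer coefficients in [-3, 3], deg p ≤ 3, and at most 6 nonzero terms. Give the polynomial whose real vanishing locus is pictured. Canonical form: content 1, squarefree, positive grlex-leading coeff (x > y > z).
3*x^2 - x*y - 3*x*z + 3*y^2 - 3*z^2 - 2

(a) Degree: the shape is more complex than any degree-1 surface, so deg p = 2.
(b) Against the integer gridlines: no z-intercept at any integer in the box.
(c) Putting this together gives p.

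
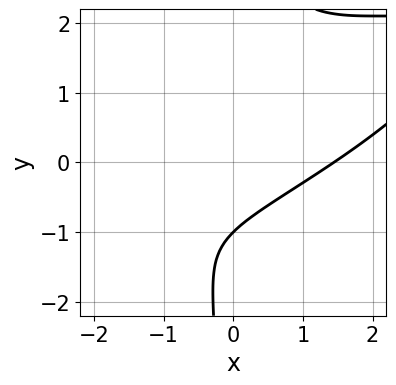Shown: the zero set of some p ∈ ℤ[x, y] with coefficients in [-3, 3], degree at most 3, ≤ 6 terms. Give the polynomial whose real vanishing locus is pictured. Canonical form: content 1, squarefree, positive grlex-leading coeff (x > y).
x^3 - 3*x^2*y + 3*x*y^2 - 3*y - 3

1. The degree is 3 — a generic line meets the curve in up to 3 points.
2. Against the integer gridlines: one y-axis crossing is at y = -1.
3. Solving for integer coefficients yields p as stated.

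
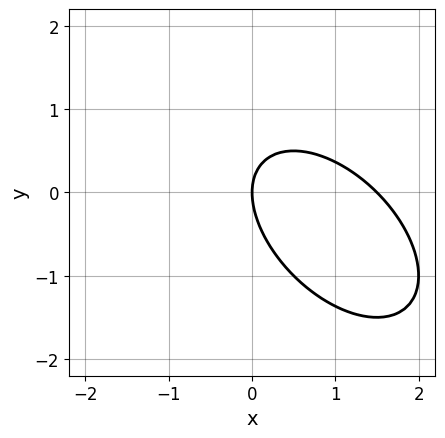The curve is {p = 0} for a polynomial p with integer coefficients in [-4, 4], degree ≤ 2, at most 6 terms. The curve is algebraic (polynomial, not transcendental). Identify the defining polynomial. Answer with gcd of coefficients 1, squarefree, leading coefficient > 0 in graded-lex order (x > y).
2*x^2 + 2*x*y + 2*y^2 - 3*x

(a) The degree is 2 — the shape is more complex than any degree-1 curve.
(b) From the visible intercepts: it meets the y-axis at y = 0 (among the integer gridlines); one x-axis crossing is at x = 0.
(c) Fitting integer coefficients to these (and the overall shape) gives p.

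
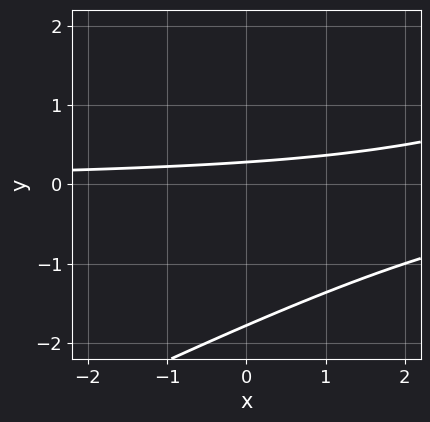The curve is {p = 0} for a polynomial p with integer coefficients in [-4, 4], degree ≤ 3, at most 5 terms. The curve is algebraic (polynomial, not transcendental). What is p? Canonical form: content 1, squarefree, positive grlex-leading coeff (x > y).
x*y - 2*y^2 - 3*y + 1

First, degree: the shape is more complex than any degree-1 curve, so deg p = 2.
Next, reading off the gridlines: it misses every integer gridline on the x-axis.
Finally, putting this together gives p.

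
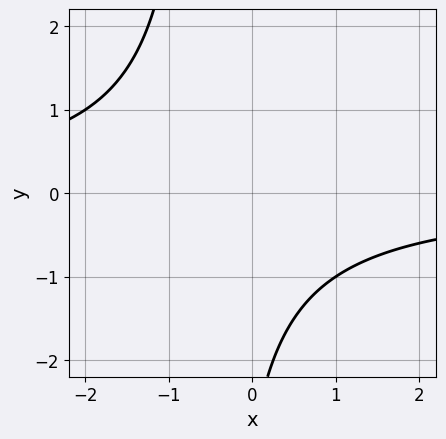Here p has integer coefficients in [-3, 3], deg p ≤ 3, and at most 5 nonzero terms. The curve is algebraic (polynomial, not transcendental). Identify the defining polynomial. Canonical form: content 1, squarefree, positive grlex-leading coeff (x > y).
2*x*y + y + 3

First, degree: a generic line meets the curve in up to 2 points, so deg p = 2.
Then, from the axis intercepts and sections: no y-intercept at any integer in the box; no x-intercept at any integer in the box.
Finally, putting this together gives p.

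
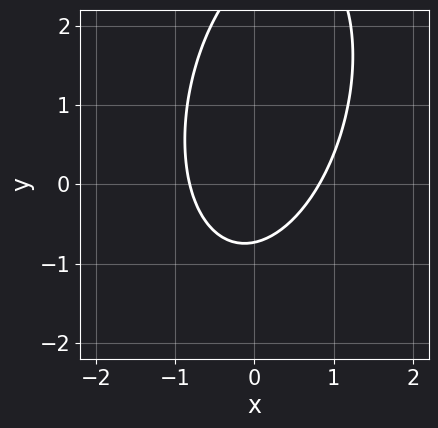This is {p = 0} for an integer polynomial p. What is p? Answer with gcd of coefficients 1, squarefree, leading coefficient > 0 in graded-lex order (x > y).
3*x^2 - x*y + y^2 - 2*y - 2

1. deg p = 2. The shape is more complex than any degree-1 curve.
2. Solving for integer coefficients yields p as stated.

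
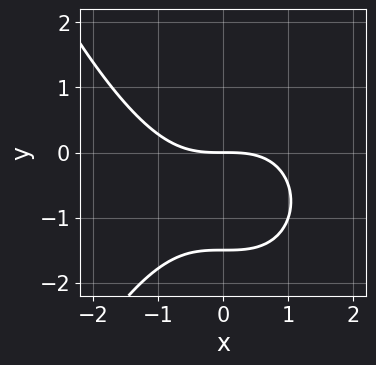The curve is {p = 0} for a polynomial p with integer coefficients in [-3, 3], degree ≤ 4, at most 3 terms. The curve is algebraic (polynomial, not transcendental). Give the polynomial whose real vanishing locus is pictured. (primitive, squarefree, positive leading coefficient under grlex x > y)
x^3 + 2*y^2 + 3*y

The degree is 3 — a generic line meets the curve in up to 3 points.
From the axis intercepts and sections: one y-axis crossing is at y = 0; it meets the x-axis at x = 0 (among the integer gridlines).
Solving for integer coefficients yields p as stated.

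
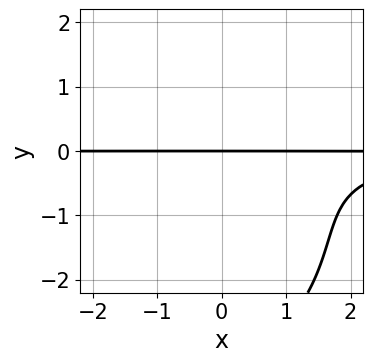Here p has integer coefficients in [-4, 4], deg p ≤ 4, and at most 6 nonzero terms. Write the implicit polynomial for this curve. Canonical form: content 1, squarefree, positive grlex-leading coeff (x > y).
x^2*y^2 + y^4 + x*y^2 + 3*y^3 + 3*y

The degree is 4 — no degree-3 curve has this shape.
Observable constraints: it crosses the y-axis at the gridline y = 0; the visible x-axis segment lies entirely on the curve.
These observations pin down the coefficients.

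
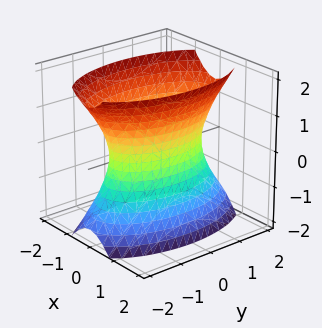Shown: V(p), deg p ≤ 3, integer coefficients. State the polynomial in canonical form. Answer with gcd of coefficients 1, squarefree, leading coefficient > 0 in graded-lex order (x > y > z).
3*x^2 + y^2 - z^2 - 2

The degree is 2 — one connected sheet with a waist; a quadric.
Symmetries: it's symmetric under x → −x, forcing even powers of x; mirror symmetry y ↦ −y ⇒ only even powers of y; mirror symmetry z ↦ −z ⇒ only even powers of z.
From the axis intercepts and sections: it misses every integer gridline on the z-axis.
Solving for integer coefficients yields p as stated.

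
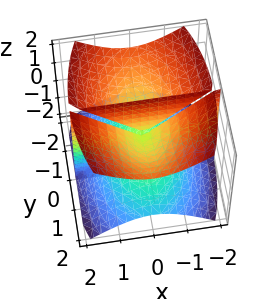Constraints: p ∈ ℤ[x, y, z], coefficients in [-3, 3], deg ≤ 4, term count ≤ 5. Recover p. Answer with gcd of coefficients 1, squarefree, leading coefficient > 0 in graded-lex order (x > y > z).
3*x^2*y + y^3 - 3*y*z^2

1. The picture has 3 separate pieces. Treating them together as one polynomial.
2. deg p = 3. A generic line meets the surface in up to 3 points.
3. Observable constraints: the visible z-axis segment lies entirely on the surface; the visible x-axis segment lies entirely on the surface; it meets the y-axis at y = 0 (among the integer gridlines).
4. Solving for integer coefficients yields p as stated.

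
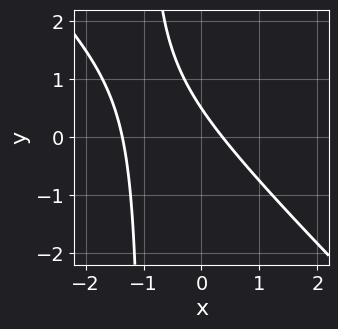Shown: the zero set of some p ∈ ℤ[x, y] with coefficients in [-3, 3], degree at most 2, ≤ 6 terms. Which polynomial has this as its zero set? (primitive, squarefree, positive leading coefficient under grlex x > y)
2*x^2 + 2*x*y + 2*x + 2*y - 1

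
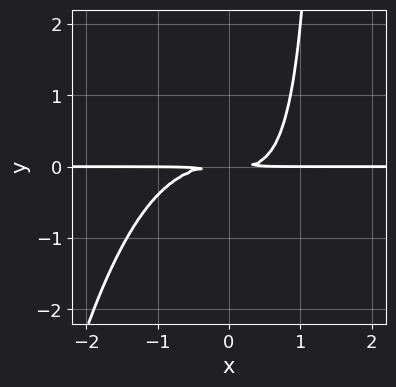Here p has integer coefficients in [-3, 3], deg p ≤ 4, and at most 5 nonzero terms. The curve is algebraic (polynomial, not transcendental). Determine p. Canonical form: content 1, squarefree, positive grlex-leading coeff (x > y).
2*x^3*y + 2*x*y^2 - 3*y^2

1. deg p = 4. A generic line meets the curve in up to 4 points.
2. Reading off the gridlines: every point of the x-axis in the box is on the curve.
3. Together with the visible shape, these determine p as stated.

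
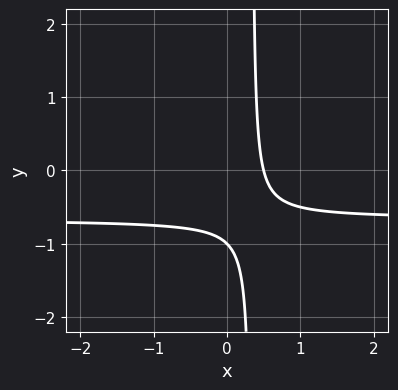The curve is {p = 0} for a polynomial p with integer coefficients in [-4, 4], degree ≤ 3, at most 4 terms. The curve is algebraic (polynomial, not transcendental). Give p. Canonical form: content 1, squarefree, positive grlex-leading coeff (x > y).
deg p = 2. A generic line meets the curve in up to 2 points.
Observable constraints: one y-axis crossing is at y = -1.
Putting this together gives p.

3*x*y + 2*x - y - 1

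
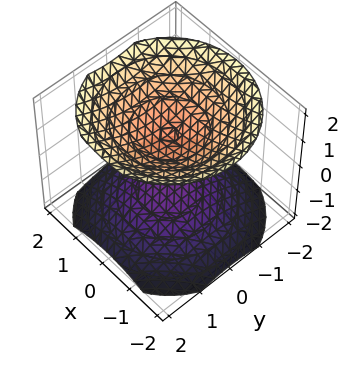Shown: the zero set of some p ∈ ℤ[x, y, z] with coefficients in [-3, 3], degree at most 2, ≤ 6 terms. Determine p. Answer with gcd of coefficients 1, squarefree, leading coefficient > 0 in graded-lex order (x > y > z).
2*x^2 + 2*y^2 - 3*z^2 + 3

1. I count 2 distinct pieces. Treating them together as one polynomial.
2. The degree is 2 — two sheets facing apart; a quadric.
3. By symmetry, the surface is invariant under rotation about z: p = q(x² + y², z); mirror symmetry z ↦ −z ⇒ only even powers of z.
4. Observable constraints: the surface avoids every integer x-axis point in the box; no y-intercept at any integer in the box; among the integer gridlines, it crosses the z-axis at z ∈ {-1, 1}.
5. Fitting integer coefficients to these (and the overall shape) gives p.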